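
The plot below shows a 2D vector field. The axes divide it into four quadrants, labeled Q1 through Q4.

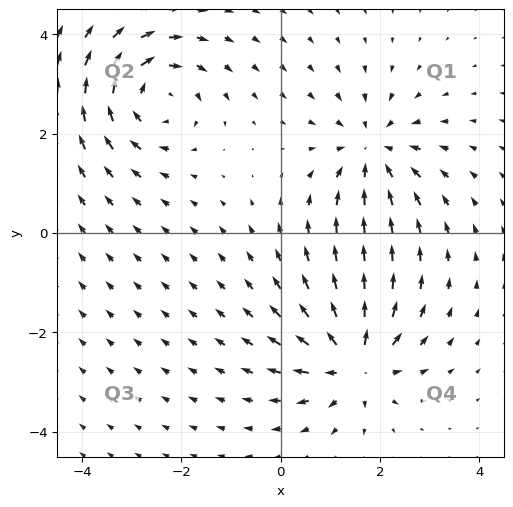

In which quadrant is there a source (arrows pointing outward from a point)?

Q4

The source sits at approximately (1.5, -2.6), which lies in quadrant Q4. The divergence there is about +5, positive as expected for a source.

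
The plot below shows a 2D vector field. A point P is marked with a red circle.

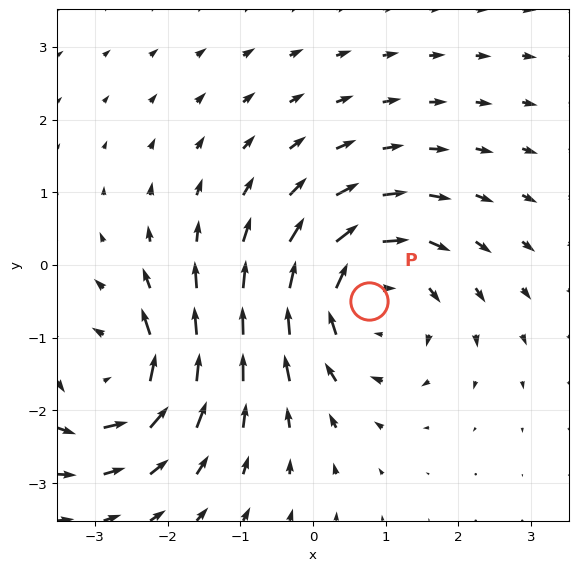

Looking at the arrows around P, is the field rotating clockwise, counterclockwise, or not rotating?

Near P at (0.8, -0.5) the arrows circulate clockwise. The curl (z-component) there is about -4; negative curl means clockwise rotation.

clockwise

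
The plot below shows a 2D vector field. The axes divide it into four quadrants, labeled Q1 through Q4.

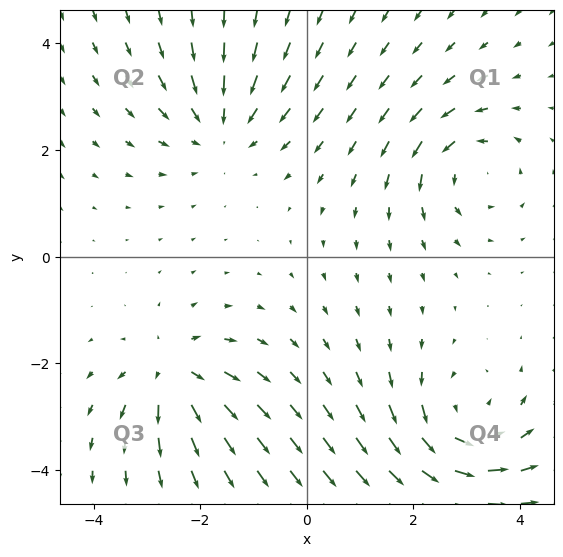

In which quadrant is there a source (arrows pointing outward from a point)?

Q3

The source sits at approximately (-2.5, -2.2), which lies in quadrant Q3. The divergence there is about +5, positive as expected for a source.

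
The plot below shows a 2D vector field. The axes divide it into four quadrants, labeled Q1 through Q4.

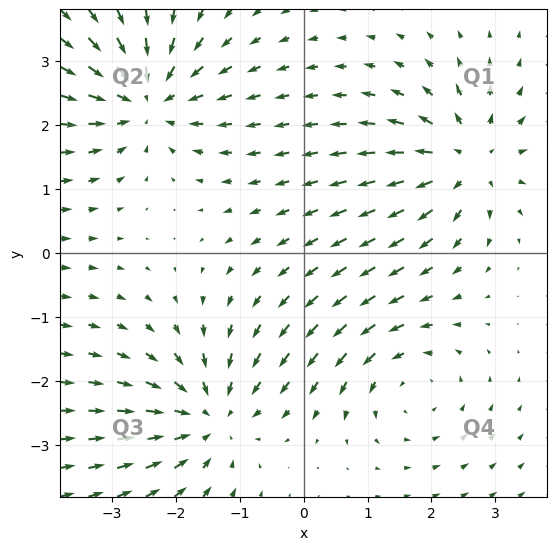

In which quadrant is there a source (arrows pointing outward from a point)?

The source sits at approximately (2.5, 1.4), which lies in quadrant Q1. The divergence there is about +5, positive as expected for a source.

Q1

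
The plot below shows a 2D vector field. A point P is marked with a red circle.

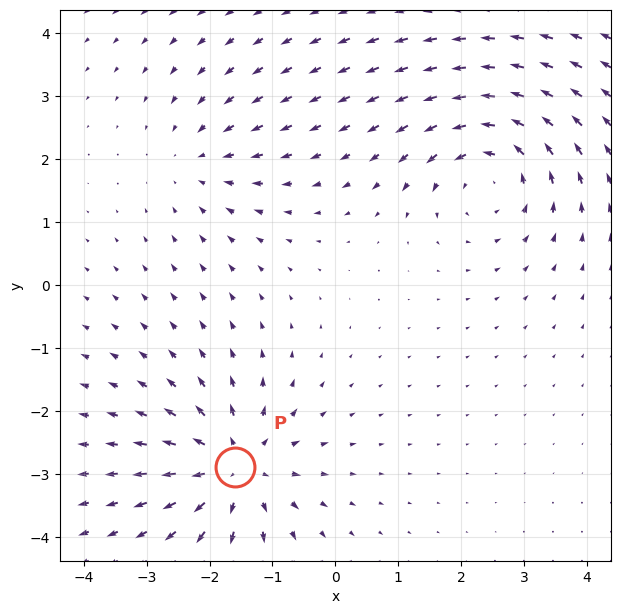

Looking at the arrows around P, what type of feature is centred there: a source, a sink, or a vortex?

source

At P (-1.6, -2.9) the arrows spread outward. Divergence about +5, curl ≈0 — positive divergence with near-zero curl is a source.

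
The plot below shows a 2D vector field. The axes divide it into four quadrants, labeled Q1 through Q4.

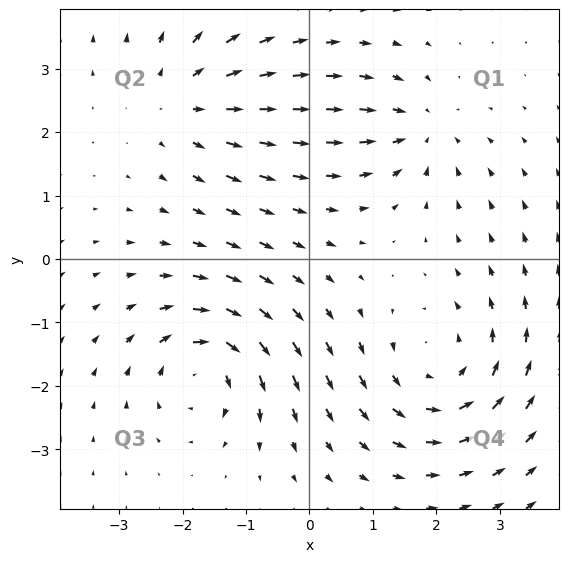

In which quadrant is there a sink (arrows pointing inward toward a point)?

The sink sits at approximately (1.8, 2.0), which lies in quadrant Q1. The divergence there is about -4, negative as expected for a sink.

Q1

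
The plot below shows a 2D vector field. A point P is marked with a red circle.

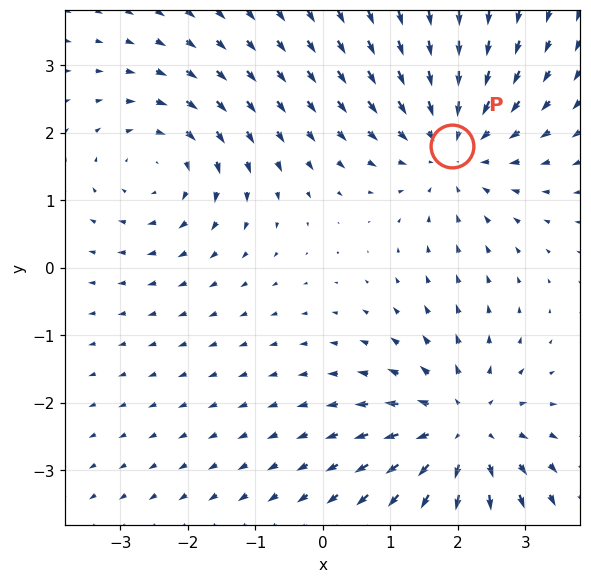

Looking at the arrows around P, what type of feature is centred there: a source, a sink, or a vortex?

sink

At P (1.9, 1.8) the arrows converge inward. Divergence about -3, curl ≈0 — negative divergence with near-zero curl is a sink.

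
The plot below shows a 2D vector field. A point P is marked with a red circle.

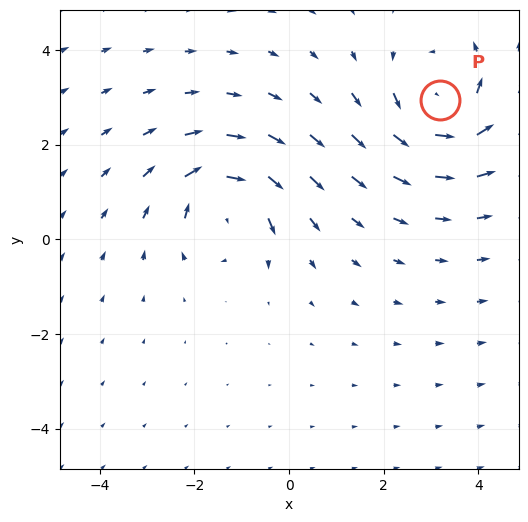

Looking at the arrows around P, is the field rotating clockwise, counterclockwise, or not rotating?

Near P at (3.2, 2.9) the arrows circulate counterclockwise. The curl (z-component) there is about +4; positive curl means counterclockwise rotation.

counterclockwise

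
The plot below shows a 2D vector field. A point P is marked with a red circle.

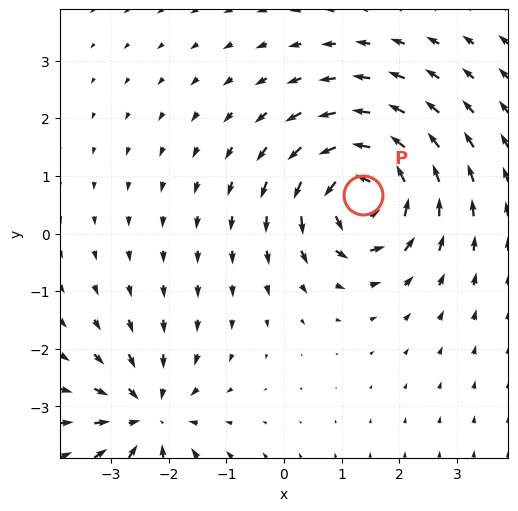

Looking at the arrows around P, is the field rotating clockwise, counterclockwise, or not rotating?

Near P at (1.4, 0.7) the arrows circulate counterclockwise. The curl (z-component) there is about +5; positive curl means counterclockwise rotation.

counterclockwise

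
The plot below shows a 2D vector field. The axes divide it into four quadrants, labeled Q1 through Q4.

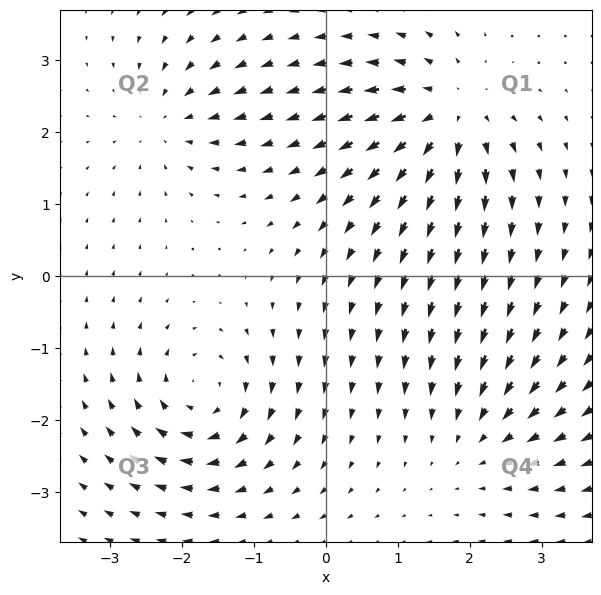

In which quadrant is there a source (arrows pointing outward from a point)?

Q1

The source sits at approximately (1.7, 2.2), which lies in quadrant Q1. The divergence there is about +6, positive as expected for a source.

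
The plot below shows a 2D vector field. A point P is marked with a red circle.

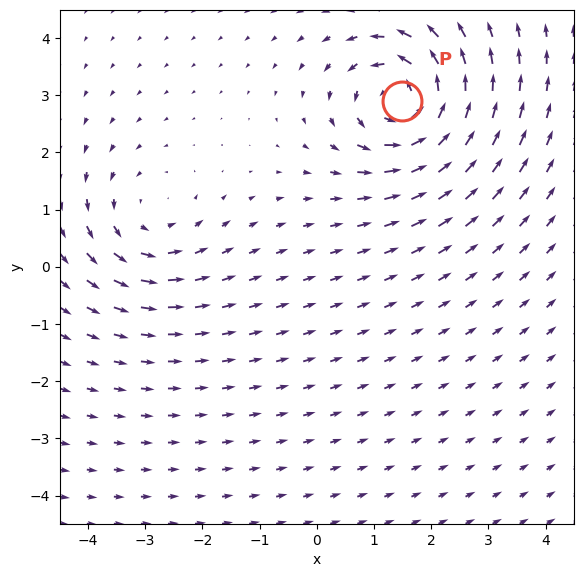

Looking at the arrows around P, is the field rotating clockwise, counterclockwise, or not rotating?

Near P at (1.5, 2.9) the arrows circulate counterclockwise. The curl (z-component) there is about +6; positive curl means counterclockwise rotation.

counterclockwise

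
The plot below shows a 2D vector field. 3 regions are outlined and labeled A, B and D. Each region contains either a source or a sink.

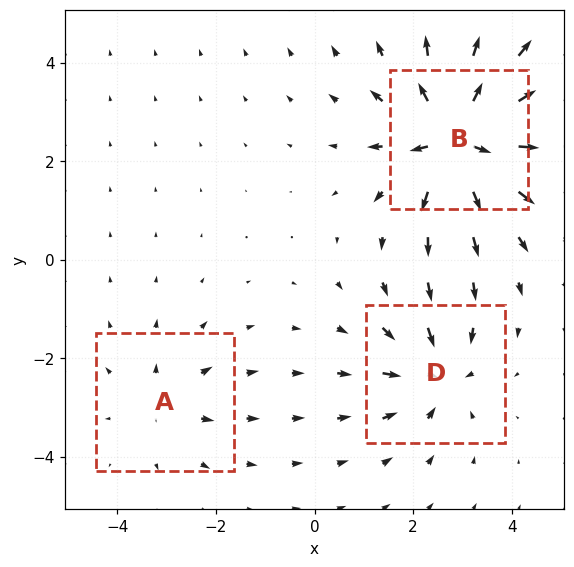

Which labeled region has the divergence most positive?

Divergence at each region's feature centre — A: about +2, B: about +6, D: about -4. Region B is most positive.

B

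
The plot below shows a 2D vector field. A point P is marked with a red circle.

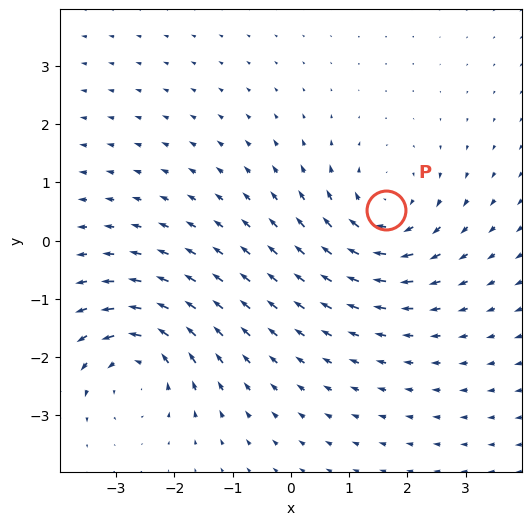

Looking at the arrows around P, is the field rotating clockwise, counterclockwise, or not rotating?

clockwise

Near P at (1.6, 0.5) the arrows circulate clockwise. The curl (z-component) there is about -5; negative curl means clockwise rotation.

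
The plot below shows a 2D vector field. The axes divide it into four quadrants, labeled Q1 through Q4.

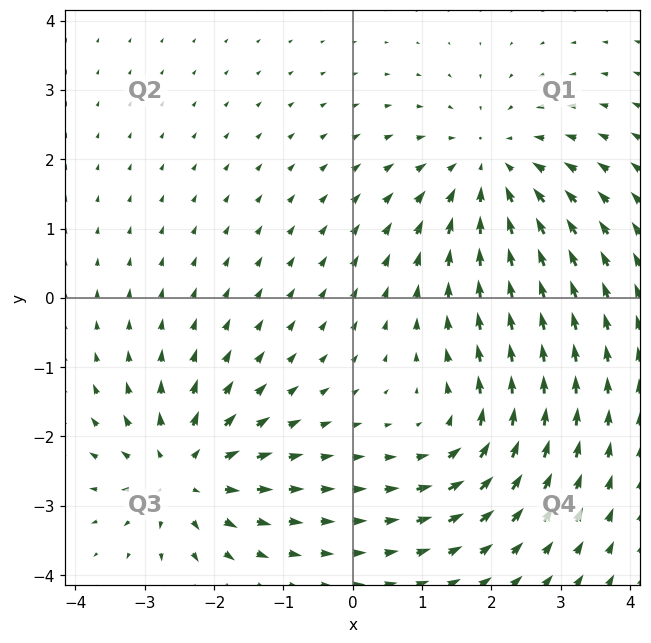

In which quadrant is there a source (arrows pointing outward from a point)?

Q3

The source sits at approximately (-2.4, -2.5), which lies in quadrant Q3. The divergence there is about +4, positive as expected for a source.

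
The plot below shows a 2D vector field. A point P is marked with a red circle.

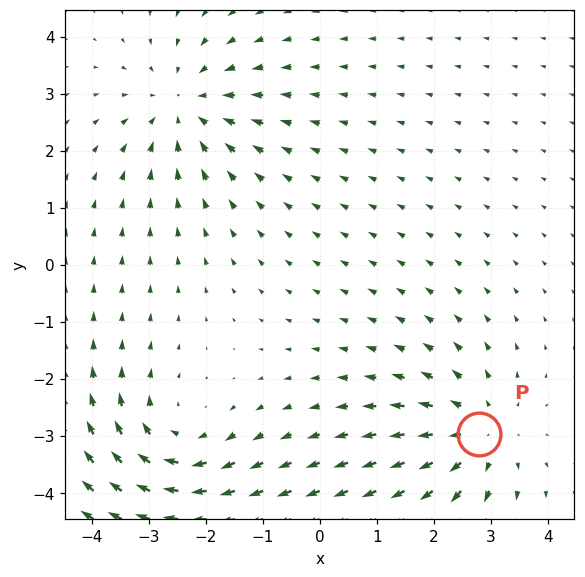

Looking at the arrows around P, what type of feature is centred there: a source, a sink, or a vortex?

At P (2.8, -3.0) the arrows spread outward. Divergence about +4, curl ≈0 — positive divergence with near-zero curl is a source.

source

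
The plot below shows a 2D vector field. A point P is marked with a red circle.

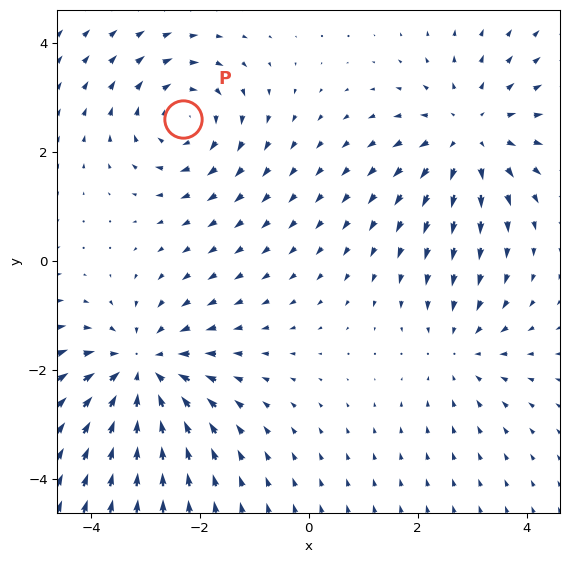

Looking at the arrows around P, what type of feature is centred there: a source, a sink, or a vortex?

vortex

At P (-2.3, 2.6) the arrows circulate clockwise. Divergence ≈0, curl about -4 — near-zero divergence with nonzero curl is a vortex.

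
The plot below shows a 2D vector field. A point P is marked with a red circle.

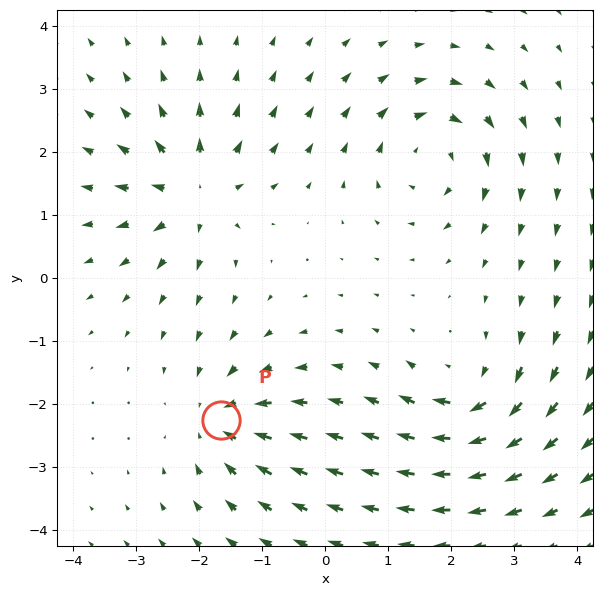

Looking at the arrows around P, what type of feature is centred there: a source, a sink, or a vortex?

At P (-1.6, -2.3) the arrows converge inward. Divergence about -5, curl ≈0 — negative divergence with near-zero curl is a sink.

sink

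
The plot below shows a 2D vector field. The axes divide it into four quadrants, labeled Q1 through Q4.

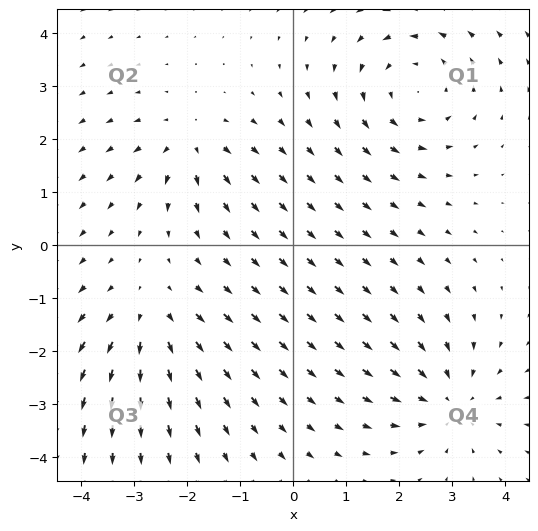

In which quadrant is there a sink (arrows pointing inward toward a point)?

Q4

The sink sits at approximately (2.9, -3.0), which lies in quadrant Q4. The divergence there is about -4, negative as expected for a sink.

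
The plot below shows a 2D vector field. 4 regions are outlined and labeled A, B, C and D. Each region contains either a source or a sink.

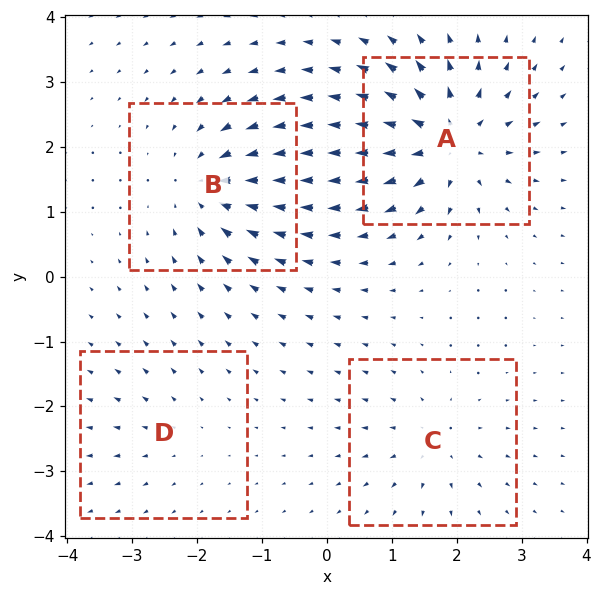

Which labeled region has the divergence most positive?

A

Divergence at each region's feature centre — A: about +9, B: about -6, C: about +4, D: about +2. Region A is most positive.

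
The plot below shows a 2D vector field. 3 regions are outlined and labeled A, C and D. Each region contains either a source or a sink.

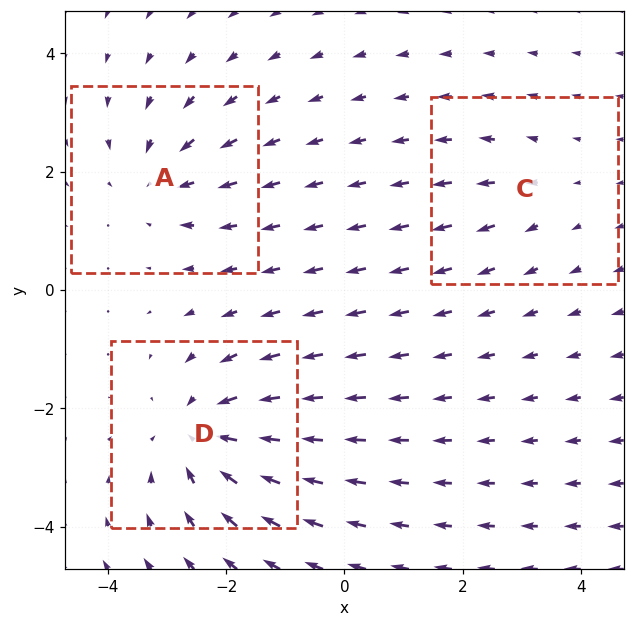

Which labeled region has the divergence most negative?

D

Divergence at each region's feature centre — A: about -3, C: about +2, D: about -5. Region D is most negative.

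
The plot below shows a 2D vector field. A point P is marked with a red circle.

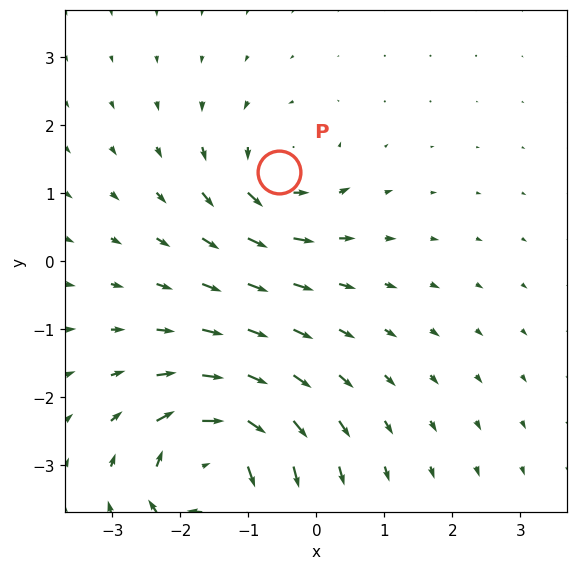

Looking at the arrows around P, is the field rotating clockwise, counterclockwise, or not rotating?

counterclockwise

Near P at (-0.6, 1.3) the arrows circulate counterclockwise. The curl (z-component) there is about +4; positive curl means counterclockwise rotation.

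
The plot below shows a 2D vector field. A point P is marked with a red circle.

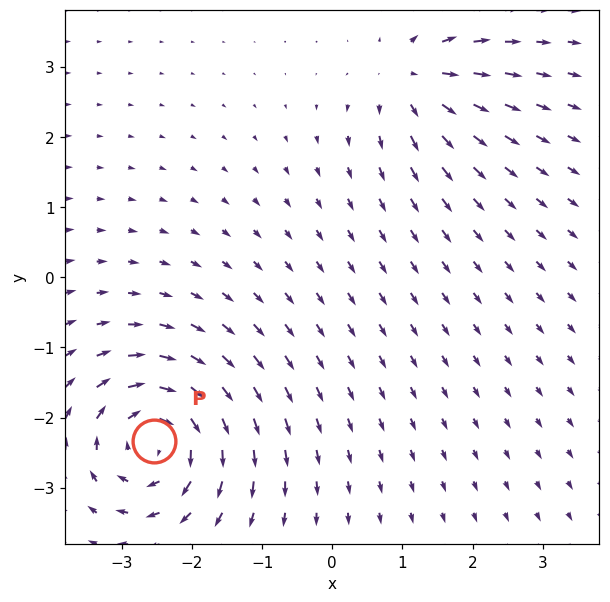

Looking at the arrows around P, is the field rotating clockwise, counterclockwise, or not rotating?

clockwise

Near P at (-2.5, -2.3) the arrows circulate clockwise. The curl (z-component) there is about -6; negative curl means clockwise rotation.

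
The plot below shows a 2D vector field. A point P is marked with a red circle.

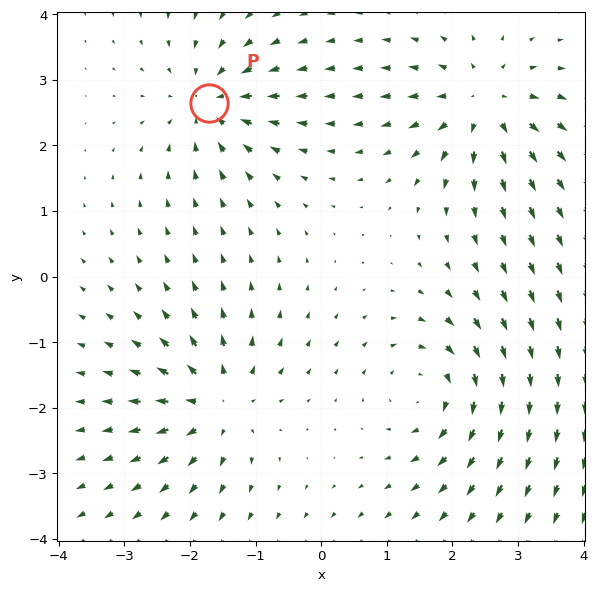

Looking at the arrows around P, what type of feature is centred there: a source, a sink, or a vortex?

sink

At P (-1.7, 2.6) the arrows converge inward. Divergence about -4, curl ≈0 — negative divergence with near-zero curl is a sink.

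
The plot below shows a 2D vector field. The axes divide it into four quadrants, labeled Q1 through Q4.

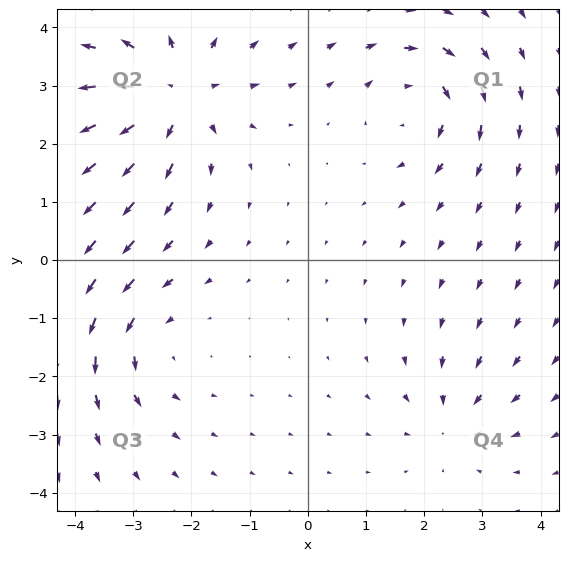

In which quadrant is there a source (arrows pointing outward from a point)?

The source sits at approximately (-2.3, 2.9), which lies in quadrant Q2. The divergence there is about +5, positive as expected for a source.

Q2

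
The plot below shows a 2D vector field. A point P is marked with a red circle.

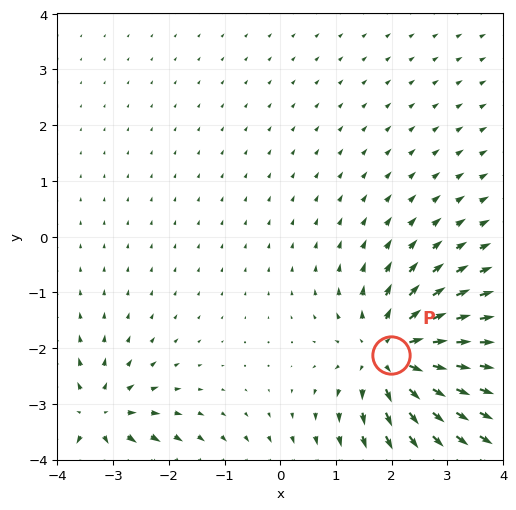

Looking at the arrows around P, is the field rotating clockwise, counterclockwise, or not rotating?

not rotating

Near P at (2.0, -2.1) the arrows show no circulation. The curl there is ≈0.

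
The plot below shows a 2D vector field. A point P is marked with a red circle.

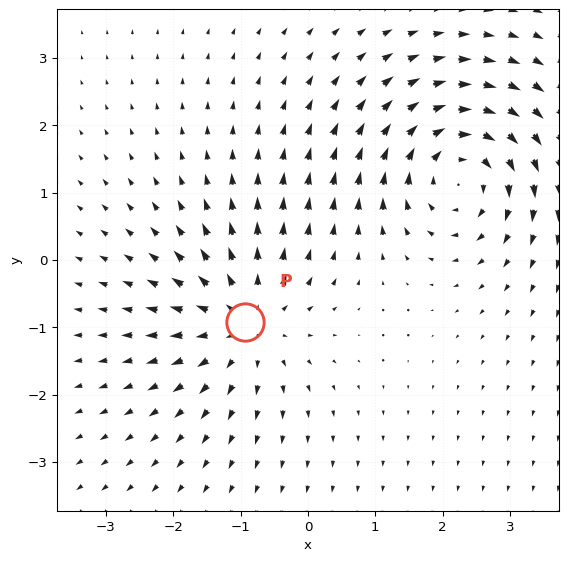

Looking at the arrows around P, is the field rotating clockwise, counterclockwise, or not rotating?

not rotating

Near P at (-0.9, -0.9) the arrows show no circulation. The curl there is ≈0.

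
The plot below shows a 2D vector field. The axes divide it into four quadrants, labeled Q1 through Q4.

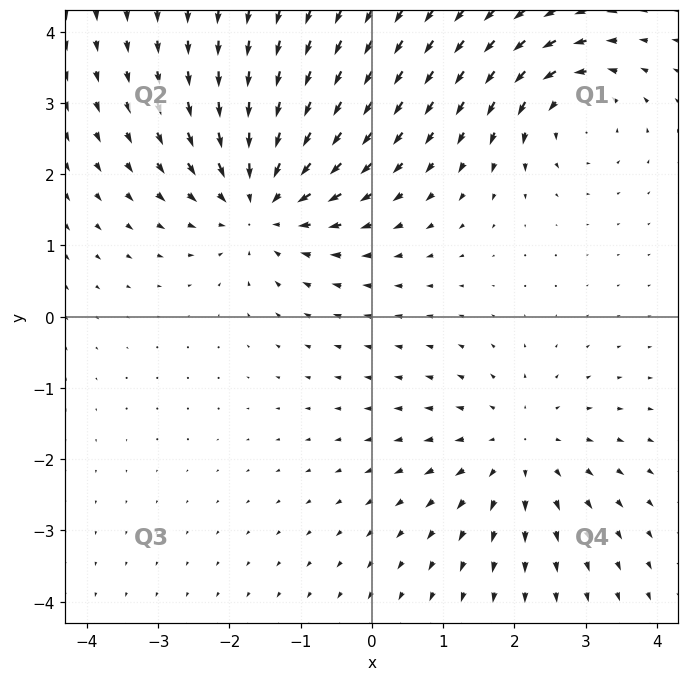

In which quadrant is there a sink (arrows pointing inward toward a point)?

The sink sits at approximately (-1.5, 1.6), which lies in quadrant Q2. The divergence there is about -4, negative as expected for a sink.

Q2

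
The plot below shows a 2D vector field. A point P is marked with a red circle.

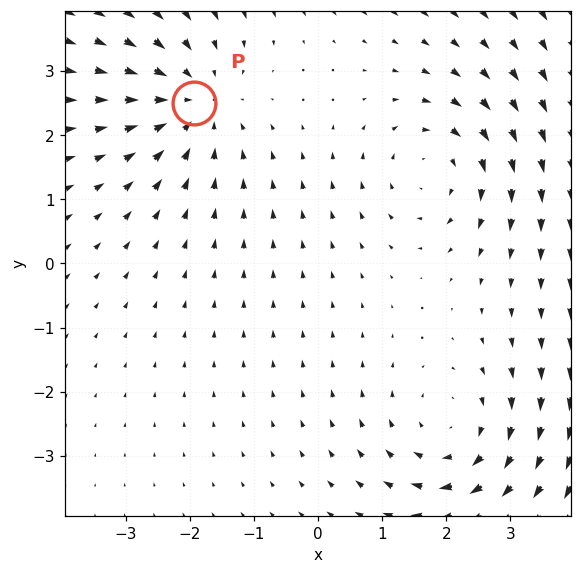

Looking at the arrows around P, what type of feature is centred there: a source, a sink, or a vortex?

At P (-1.9, 2.5) the arrows converge inward. Divergence about -4, curl ≈0 — negative divergence with near-zero curl is a sink.

sink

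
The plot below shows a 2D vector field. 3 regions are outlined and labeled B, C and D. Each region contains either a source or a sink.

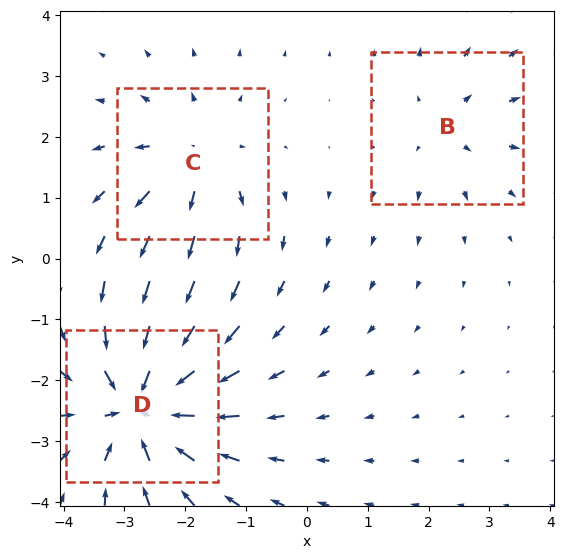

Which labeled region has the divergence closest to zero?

Divergence at each region's feature centre — B: about +2, C: about +3, D: about -5. Region B is closest to zero.

B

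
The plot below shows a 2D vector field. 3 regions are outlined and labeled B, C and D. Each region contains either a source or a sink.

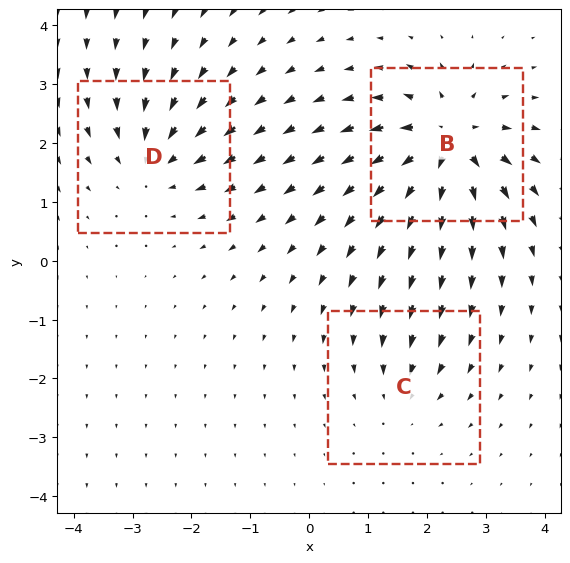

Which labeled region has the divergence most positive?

Divergence at each region's feature centre — B: about +6, C: about -2, D: about -4. Region B is most positive.

B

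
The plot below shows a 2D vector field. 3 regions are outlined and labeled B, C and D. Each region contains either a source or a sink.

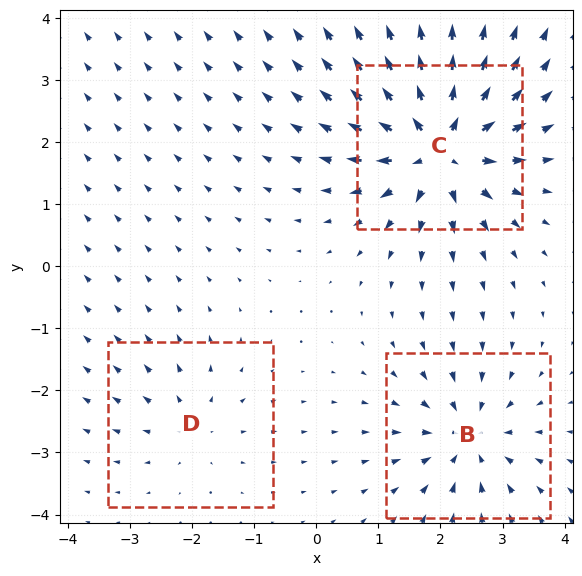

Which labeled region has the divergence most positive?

Divergence at each region's feature centre — B: about -4, C: about +6, D: about +2. Region C is most positive.

C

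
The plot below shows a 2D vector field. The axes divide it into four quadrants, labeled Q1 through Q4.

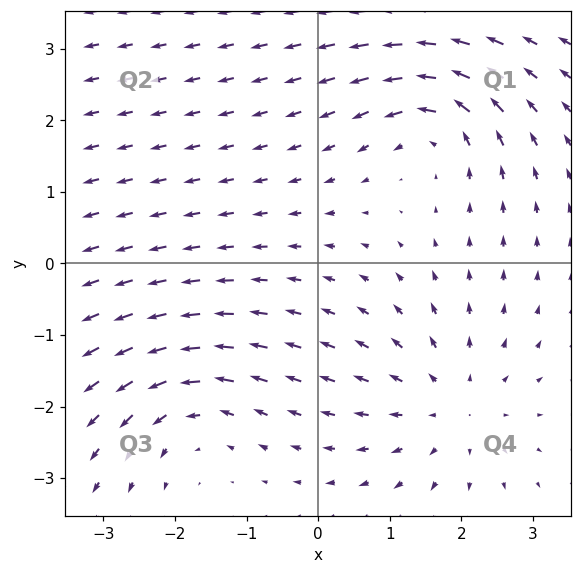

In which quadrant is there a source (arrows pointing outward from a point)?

The source sits at approximately (1.8, -2.0), which lies in quadrant Q4. The divergence there is about +3, positive as expected for a source.

Q4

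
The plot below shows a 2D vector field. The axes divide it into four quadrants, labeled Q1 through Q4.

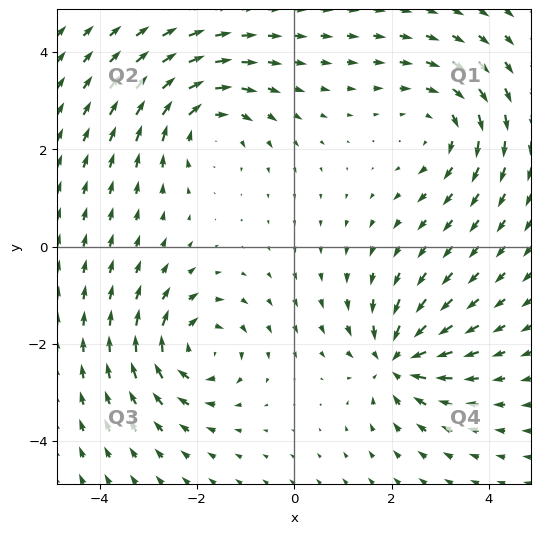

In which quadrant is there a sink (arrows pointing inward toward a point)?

Q4

The sink sits at approximately (2.1, -2.3), which lies in quadrant Q4. The divergence there is about -4, negative as expected for a sink.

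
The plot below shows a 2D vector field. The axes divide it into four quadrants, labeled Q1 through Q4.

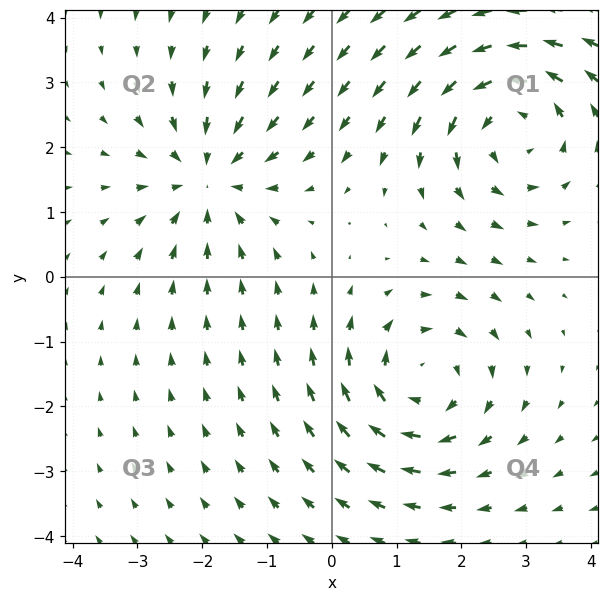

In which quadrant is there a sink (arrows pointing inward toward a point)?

Q2

The sink sits at approximately (-1.9, 1.5), which lies in quadrant Q2. The divergence there is about -4, negative as expected for a sink.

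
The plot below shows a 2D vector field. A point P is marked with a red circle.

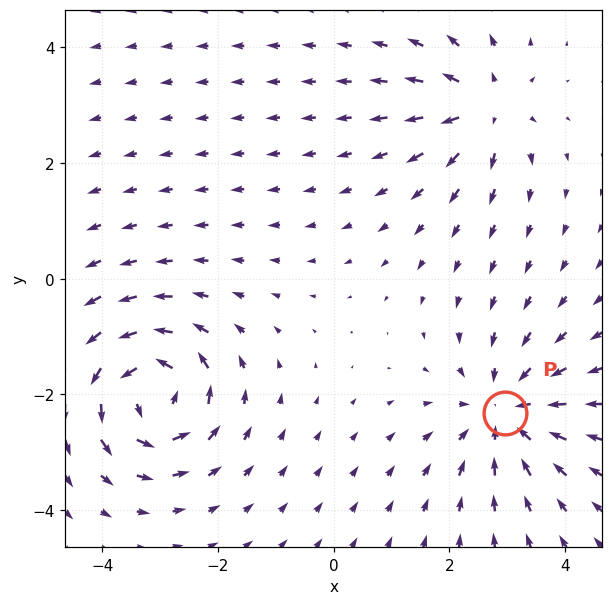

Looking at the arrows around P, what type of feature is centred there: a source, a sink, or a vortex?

At P (3.0, -2.3) the arrows converge inward. Divergence about -4, curl ≈0 — negative divergence with near-zero curl is a sink.

sink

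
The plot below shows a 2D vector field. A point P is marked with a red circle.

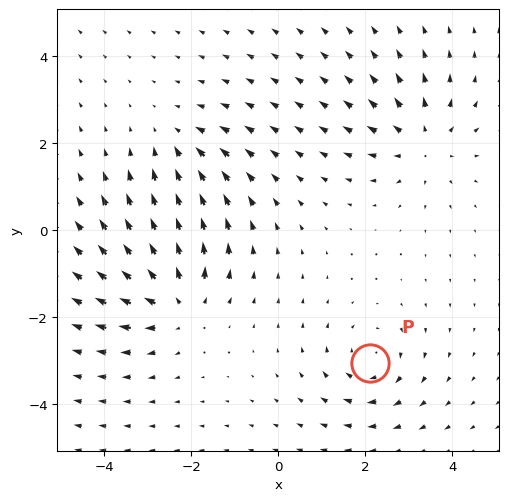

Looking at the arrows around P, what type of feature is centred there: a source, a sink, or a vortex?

vortex

At P (2.1, -3.1) the arrows circulate clockwise. Divergence ≈0, curl about -3 — near-zero divergence with nonzero curl is a vortex.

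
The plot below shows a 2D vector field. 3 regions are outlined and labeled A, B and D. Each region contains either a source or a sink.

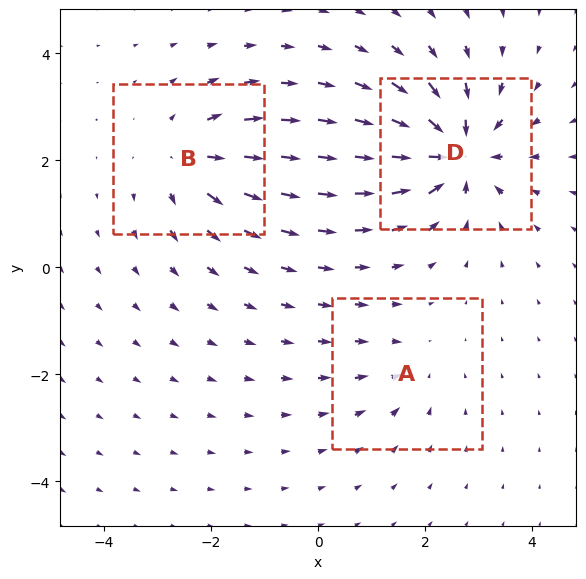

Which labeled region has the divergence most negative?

Divergence at each region's feature centre — A: about -2, B: about +4, D: about -6. Region D is most negative.

D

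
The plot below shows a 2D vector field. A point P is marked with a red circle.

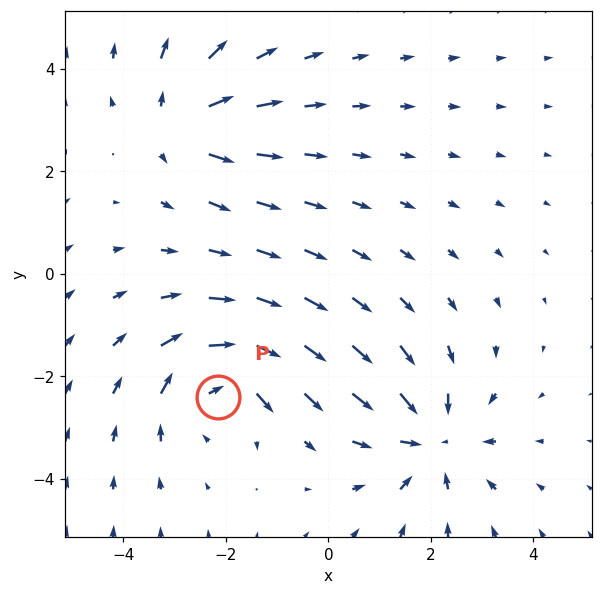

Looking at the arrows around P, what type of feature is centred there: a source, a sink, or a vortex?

vortex

At P (-2.2, -2.4) the arrows circulate clockwise. Divergence ≈0, curl about -5 — near-zero divergence with nonzero curl is a vortex.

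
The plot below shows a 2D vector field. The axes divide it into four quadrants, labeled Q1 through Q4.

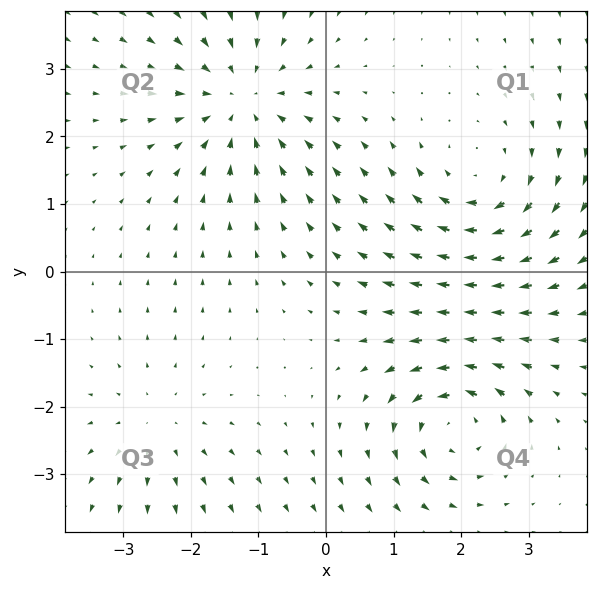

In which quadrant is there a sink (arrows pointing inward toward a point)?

Q2

The sink sits at approximately (-1.2, 2.5), which lies in quadrant Q2. The divergence there is about -5, negative as expected for a sink.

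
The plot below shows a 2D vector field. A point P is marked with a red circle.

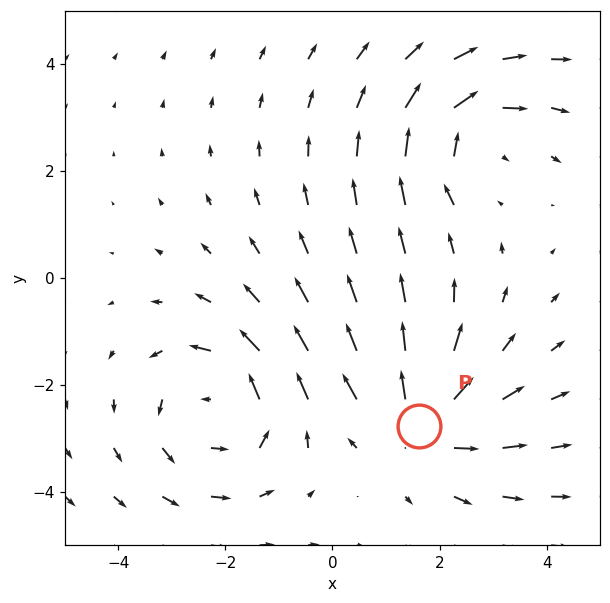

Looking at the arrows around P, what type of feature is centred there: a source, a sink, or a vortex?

source

At P (1.6, -2.8) the arrows spread outward. Divergence about +4, curl ≈0 — positive divergence with near-zero curl is a source.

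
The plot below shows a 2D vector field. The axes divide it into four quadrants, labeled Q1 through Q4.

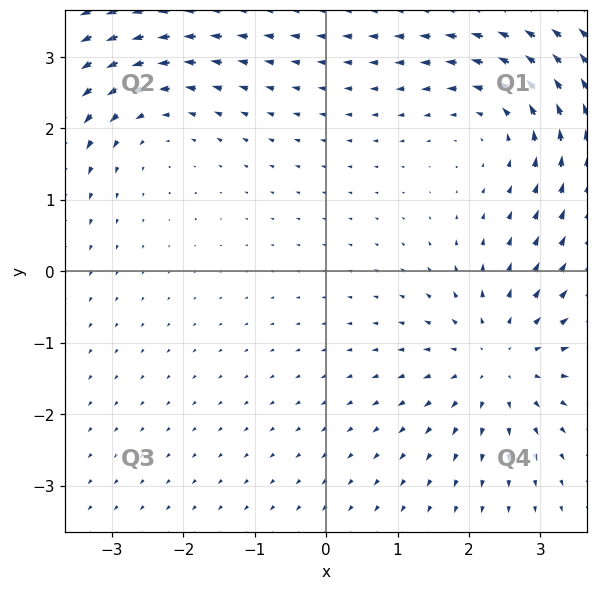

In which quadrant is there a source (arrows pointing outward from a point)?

The source sits at approximately (2.4, -1.2), which lies in quadrant Q4. The divergence there is about +3, positive as expected for a source.

Q4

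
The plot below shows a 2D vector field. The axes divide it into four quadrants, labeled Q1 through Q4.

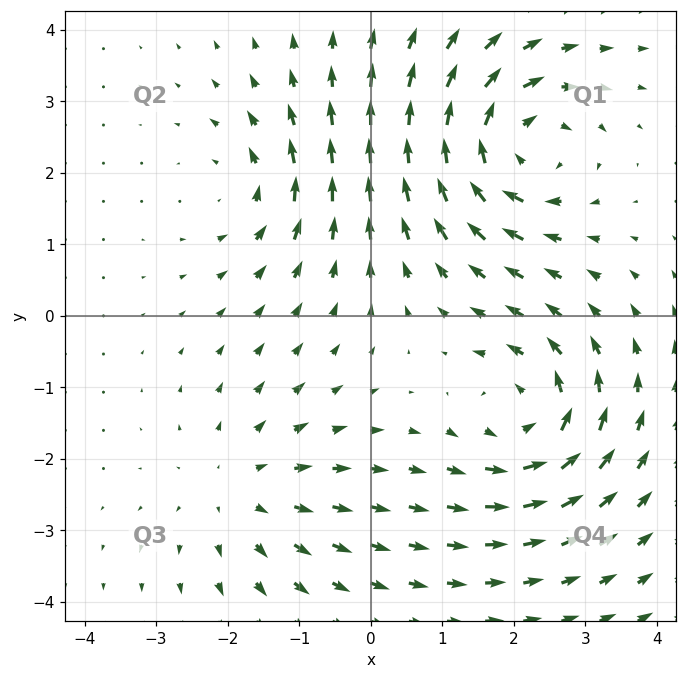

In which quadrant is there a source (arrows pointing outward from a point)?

The source sits at approximately (-1.8, -2.4), which lies in quadrant Q3. The divergence there is about +3, positive as expected for a source.

Q3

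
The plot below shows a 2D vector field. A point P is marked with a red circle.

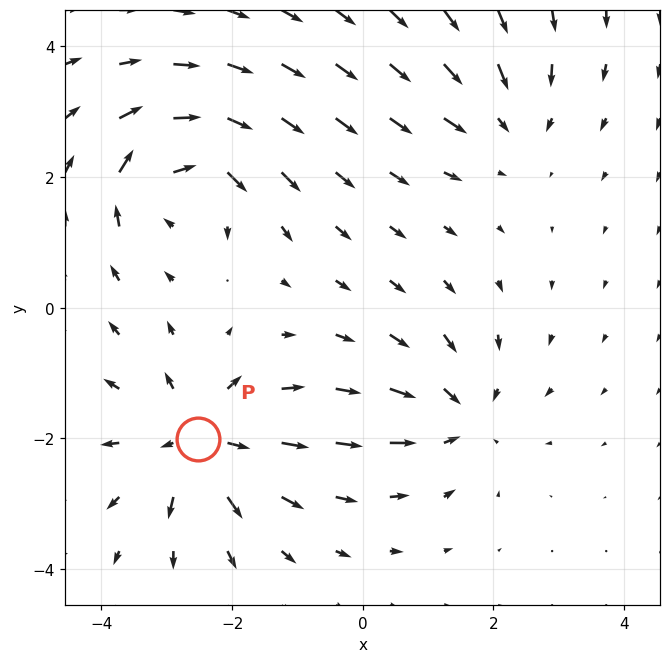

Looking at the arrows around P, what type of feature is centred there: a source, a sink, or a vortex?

source

At P (-2.5, -2.0) the arrows spread outward. Divergence about +5, curl ≈0 — positive divergence with near-zero curl is a source.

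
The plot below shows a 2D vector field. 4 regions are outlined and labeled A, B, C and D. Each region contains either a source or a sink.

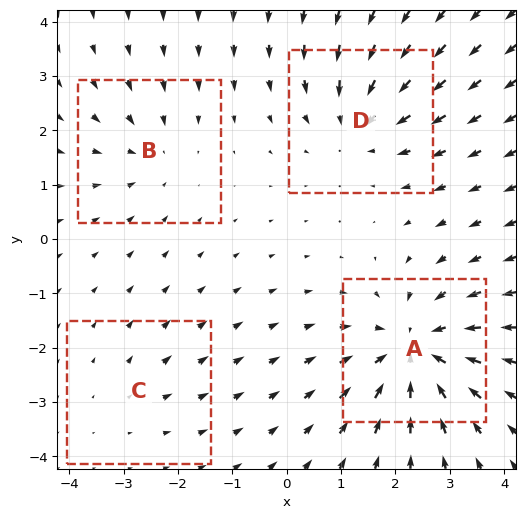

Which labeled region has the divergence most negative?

Divergence at each region's feature centre — A: about -6, B: about -3, C: about +2, D: about -4. Region A is most negative.

A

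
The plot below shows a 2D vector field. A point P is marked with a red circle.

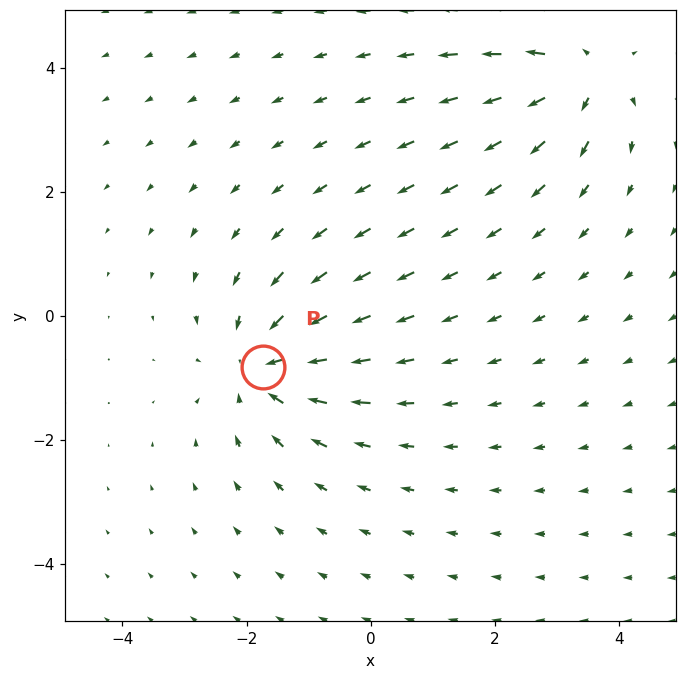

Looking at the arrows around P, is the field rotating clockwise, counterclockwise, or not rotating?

Near P at (-1.7, -0.8) the arrows show no circulation. The curl there is ≈0.

not rotating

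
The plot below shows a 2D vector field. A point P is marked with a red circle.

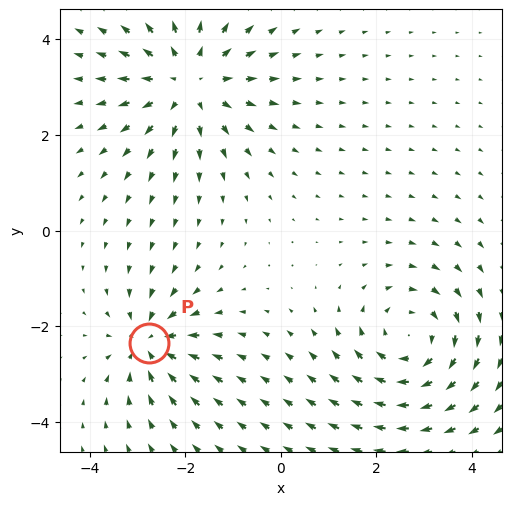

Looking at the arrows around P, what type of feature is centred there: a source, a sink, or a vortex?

At P (-2.8, -2.4) the arrows converge inward. Divergence about -5, curl ≈0 — negative divergence with near-zero curl is a sink.

sink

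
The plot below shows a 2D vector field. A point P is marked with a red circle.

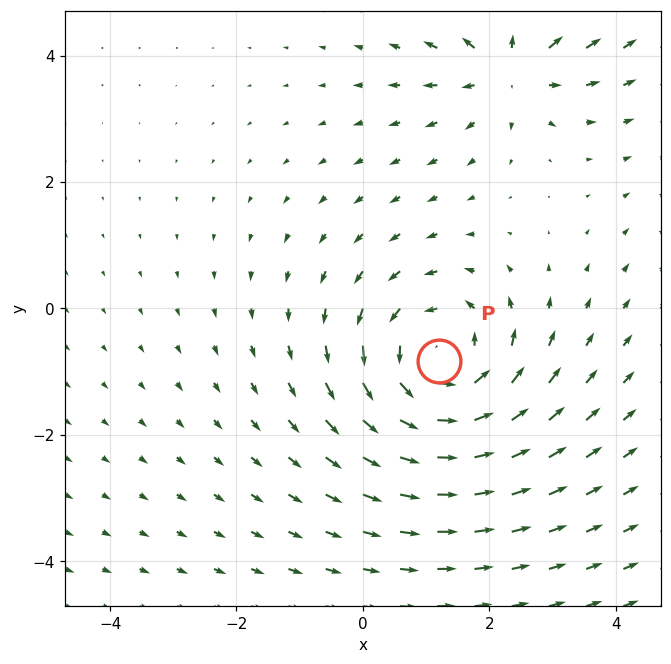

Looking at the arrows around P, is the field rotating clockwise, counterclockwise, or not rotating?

Near P at (1.2, -0.8) the arrows circulate counterclockwise. The curl (z-component) there is about +4; positive curl means counterclockwise rotation.

counterclockwise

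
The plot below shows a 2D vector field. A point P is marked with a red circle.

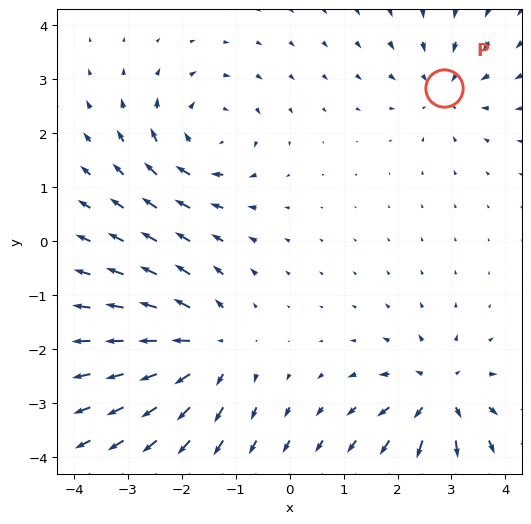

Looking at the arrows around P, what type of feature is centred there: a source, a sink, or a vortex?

At P (2.9, 2.8) the arrows converge inward. Divergence about -3, curl ≈0 — negative divergence with near-zero curl is a sink.

sink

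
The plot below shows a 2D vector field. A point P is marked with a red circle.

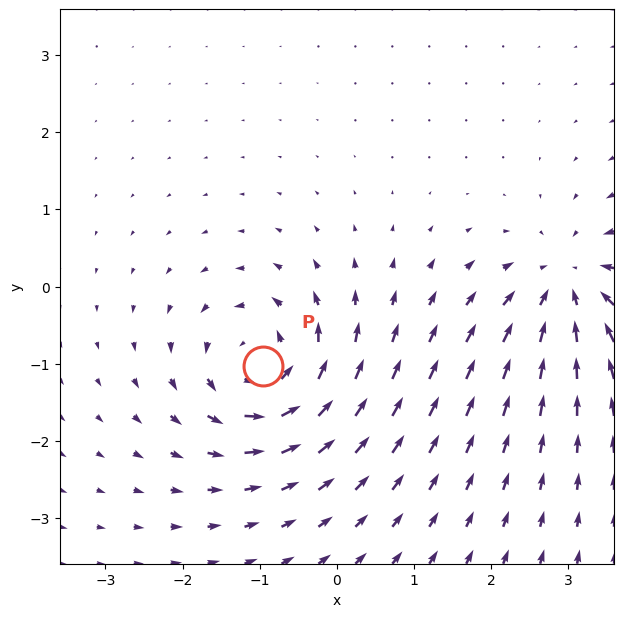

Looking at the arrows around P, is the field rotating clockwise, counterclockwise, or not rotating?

Near P at (-1.0, -1.0) the arrows circulate counterclockwise. The curl (z-component) there is about +6; positive curl means counterclockwise rotation.

counterclockwise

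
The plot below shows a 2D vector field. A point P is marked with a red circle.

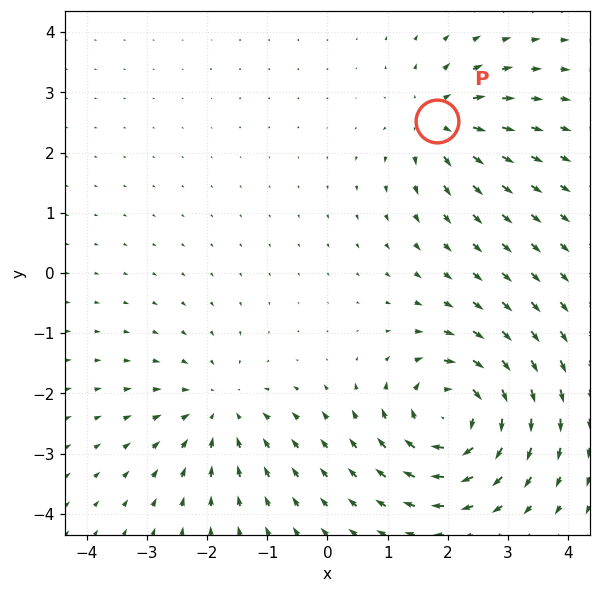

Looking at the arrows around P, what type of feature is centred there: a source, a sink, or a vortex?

At P (1.8, 2.5) the arrows spread outward. Divergence about +4, curl ≈0 — positive divergence with near-zero curl is a source.

source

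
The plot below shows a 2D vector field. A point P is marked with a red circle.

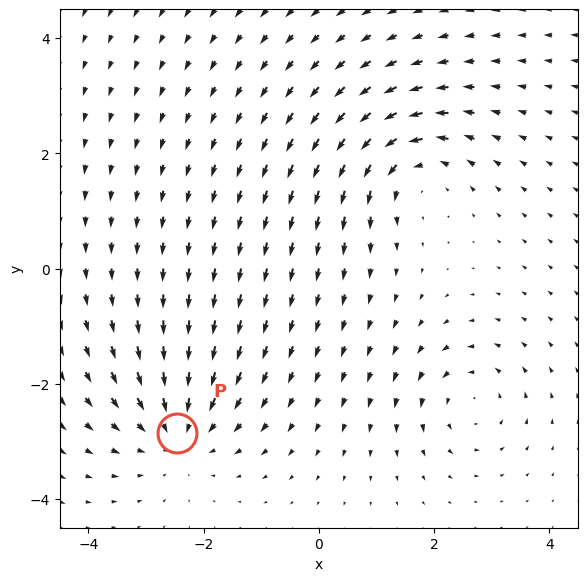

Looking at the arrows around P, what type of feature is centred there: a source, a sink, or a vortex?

At P (-2.5, -2.9) the arrows converge inward. Divergence about -3, curl ≈0 — negative divergence with near-zero curl is a sink.

sink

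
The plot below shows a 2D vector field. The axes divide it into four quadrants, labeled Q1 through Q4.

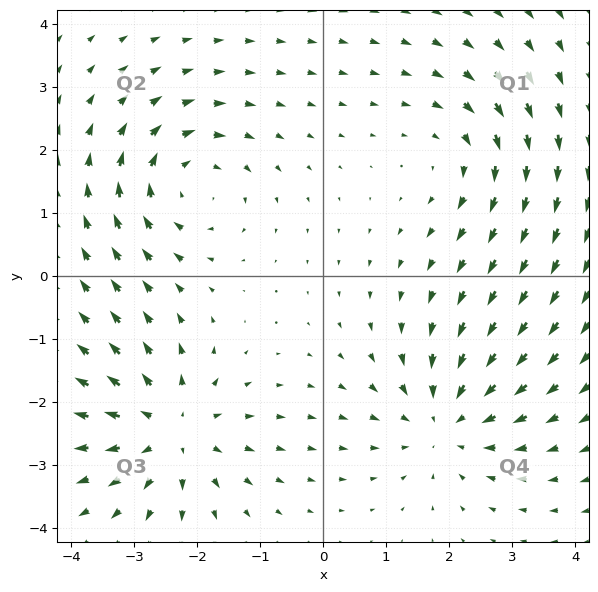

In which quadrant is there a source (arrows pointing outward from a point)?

The source sits at approximately (-2.4, -2.5), which lies in quadrant Q3. The divergence there is about +4, positive as expected for a source.

Q3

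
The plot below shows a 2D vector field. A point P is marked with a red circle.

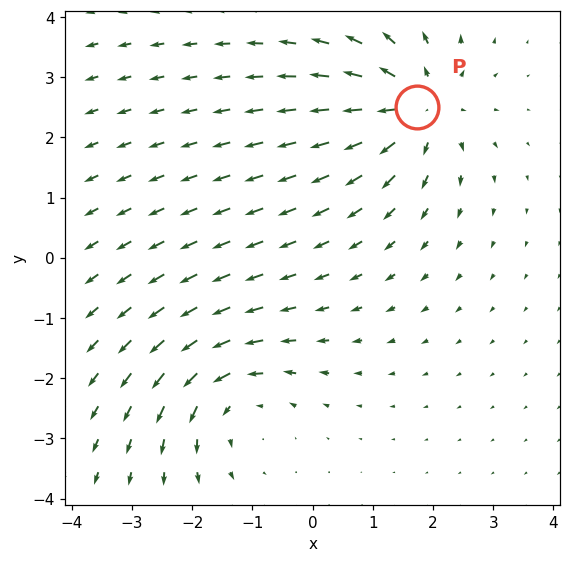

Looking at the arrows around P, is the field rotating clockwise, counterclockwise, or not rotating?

Near P at (1.7, 2.5) the arrows show no circulation. The curl there is ≈0.

not rotating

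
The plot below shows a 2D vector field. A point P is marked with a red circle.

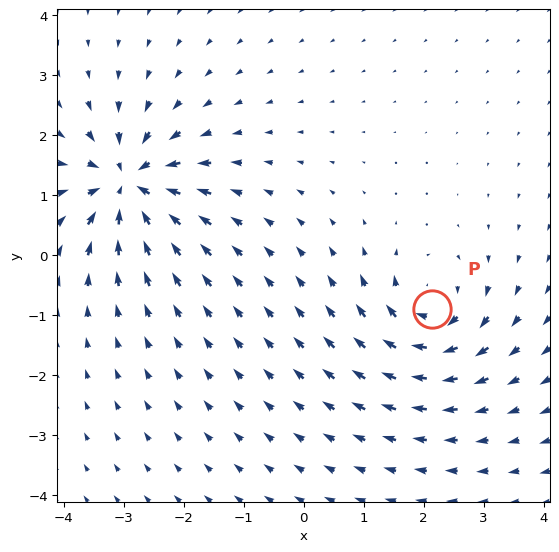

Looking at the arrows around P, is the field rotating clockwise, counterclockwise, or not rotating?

clockwise

Near P at (2.1, -0.9) the arrows circulate clockwise. The curl (z-component) there is about -4; negative curl means clockwise rotation.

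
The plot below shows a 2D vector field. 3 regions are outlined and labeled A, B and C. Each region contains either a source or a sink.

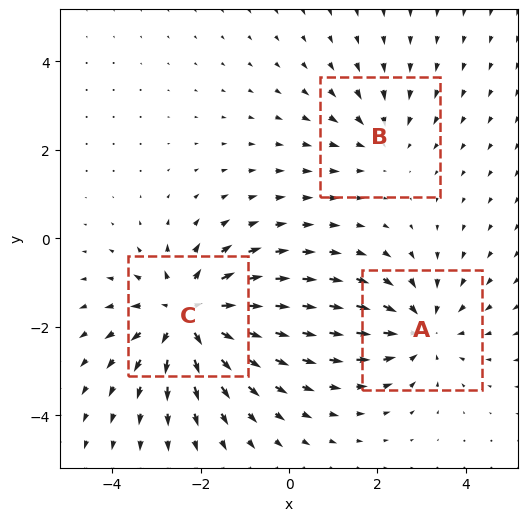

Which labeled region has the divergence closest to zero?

Divergence at each region's feature centre — A: about -3, B: about -2, C: about +4. Region B is closest to zero.

B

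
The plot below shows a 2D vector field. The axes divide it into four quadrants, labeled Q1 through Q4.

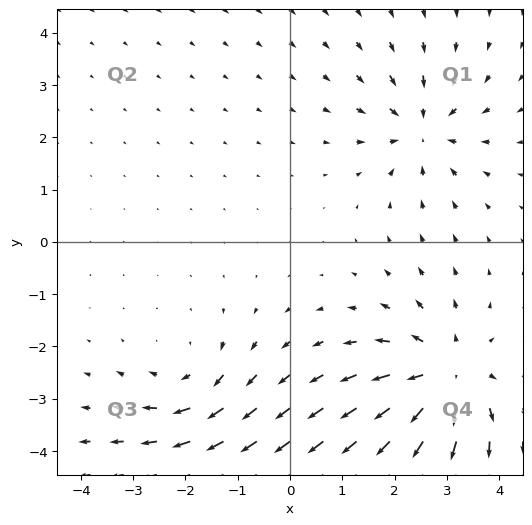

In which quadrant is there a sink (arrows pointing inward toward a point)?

Q1

The sink sits at approximately (2.5, 2.2), which lies in quadrant Q1. The divergence there is about -4, negative as expected for a sink.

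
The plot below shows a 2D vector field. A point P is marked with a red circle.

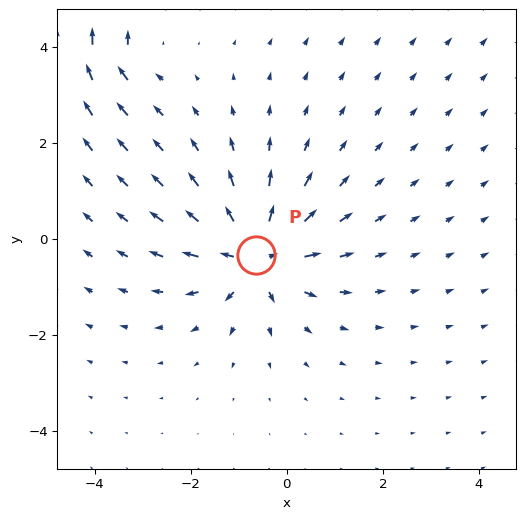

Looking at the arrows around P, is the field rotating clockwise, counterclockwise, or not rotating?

not rotating

Near P at (-0.6, -0.3) the arrows show no circulation. The curl there is ≈0.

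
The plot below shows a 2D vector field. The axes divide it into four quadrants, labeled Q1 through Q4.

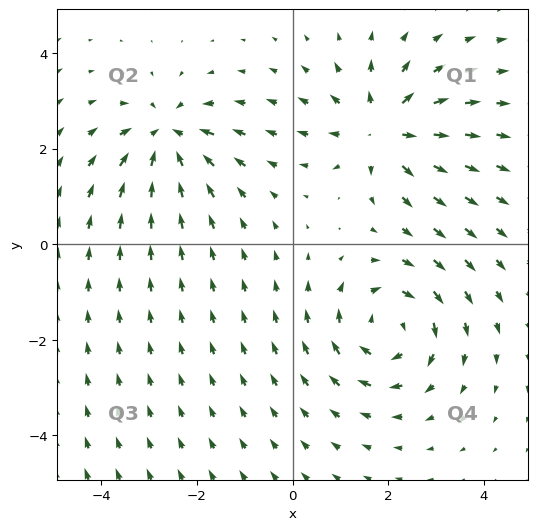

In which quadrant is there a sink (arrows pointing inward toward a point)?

The sink sits at approximately (-2.6, 2.3), which lies in quadrant Q2. The divergence there is about -5, negative as expected for a sink.

Q2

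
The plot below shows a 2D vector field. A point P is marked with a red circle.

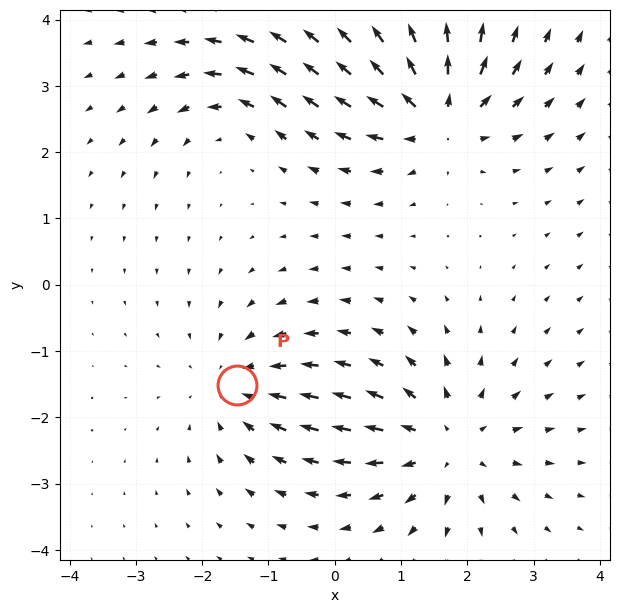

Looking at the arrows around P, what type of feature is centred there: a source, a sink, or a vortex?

At P (-1.5, -1.5) the arrows converge inward. Divergence about -3, curl ≈0 — negative divergence with near-zero curl is a sink.

sink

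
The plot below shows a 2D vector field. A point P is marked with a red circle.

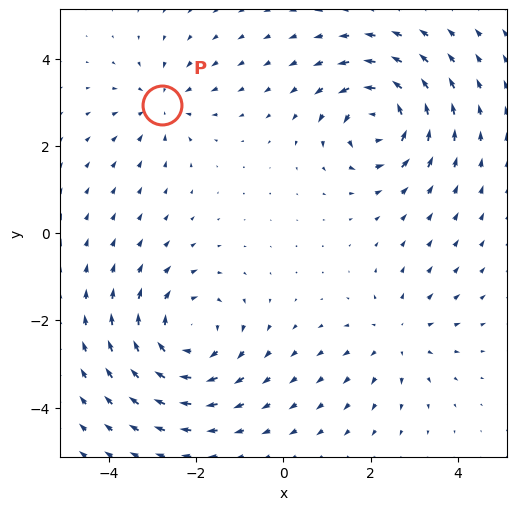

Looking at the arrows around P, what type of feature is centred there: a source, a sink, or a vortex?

At P (-2.8, 2.9) the arrows converge inward. Divergence about -3, curl ≈0 — negative divergence with near-zero curl is a sink.

sink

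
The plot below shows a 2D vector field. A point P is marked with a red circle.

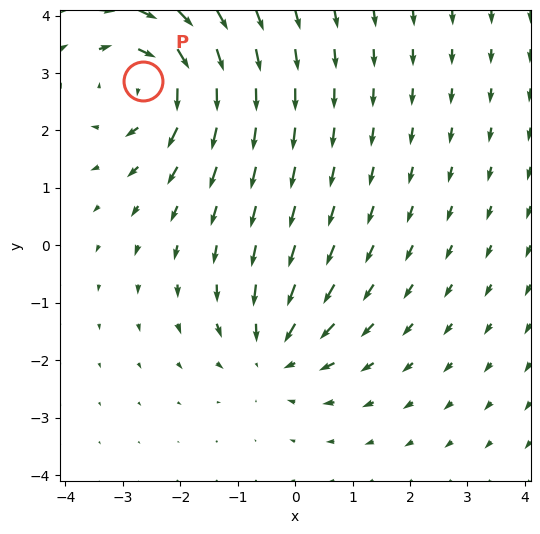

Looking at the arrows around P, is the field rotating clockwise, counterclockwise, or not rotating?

clockwise

Near P at (-2.7, 2.9) the arrows circulate clockwise. The curl (z-component) there is about -4; negative curl means clockwise rotation.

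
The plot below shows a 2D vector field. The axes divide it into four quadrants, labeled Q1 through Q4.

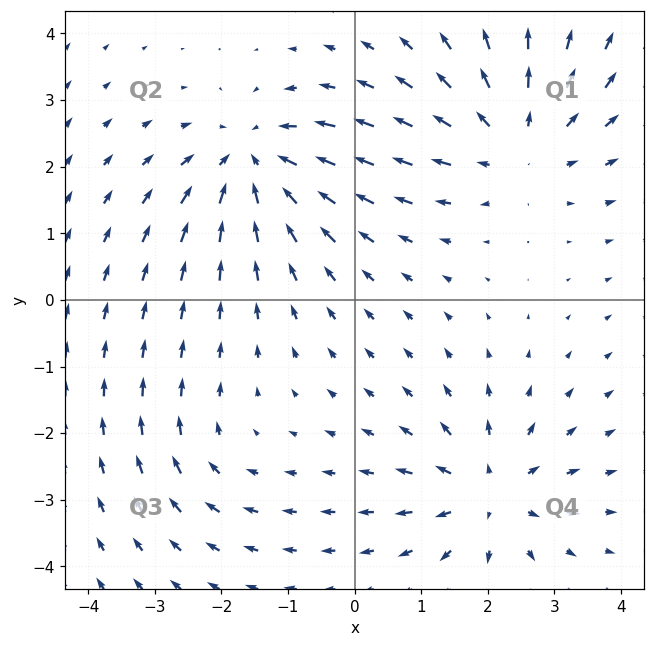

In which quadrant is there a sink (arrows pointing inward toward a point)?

The sink sits at approximately (-1.5, 2.1), which lies in quadrant Q2. The divergence there is about -5, negative as expected for a sink.

Q2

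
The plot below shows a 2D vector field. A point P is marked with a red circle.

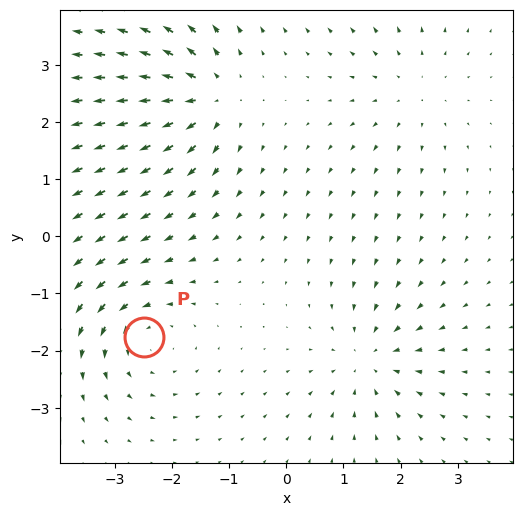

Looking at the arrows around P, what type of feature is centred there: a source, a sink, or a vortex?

At P (-2.5, -1.8) the arrows circulate counterclockwise. Divergence ≈0, curl about +4 — near-zero divergence with nonzero curl is a vortex.

vortex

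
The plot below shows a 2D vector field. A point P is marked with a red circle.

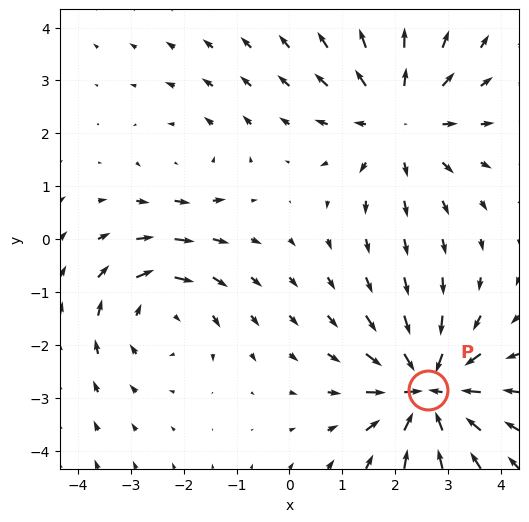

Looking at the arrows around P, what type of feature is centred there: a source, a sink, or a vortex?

sink

At P (2.6, -2.9) the arrows converge inward. Divergence about -7, curl ≈0 — negative divergence with near-zero curl is a sink.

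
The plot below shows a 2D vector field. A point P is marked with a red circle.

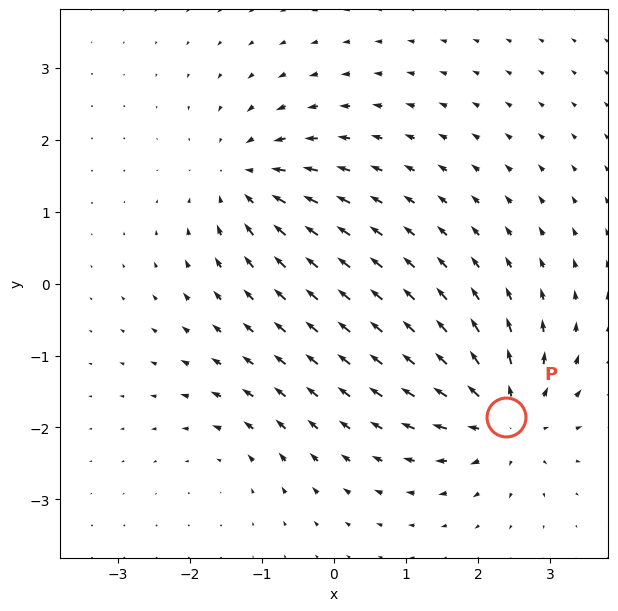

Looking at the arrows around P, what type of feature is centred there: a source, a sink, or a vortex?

source

At P (2.4, -1.9) the arrows spread outward. Divergence about +7, curl ≈0 — positive divergence with near-zero curl is a source.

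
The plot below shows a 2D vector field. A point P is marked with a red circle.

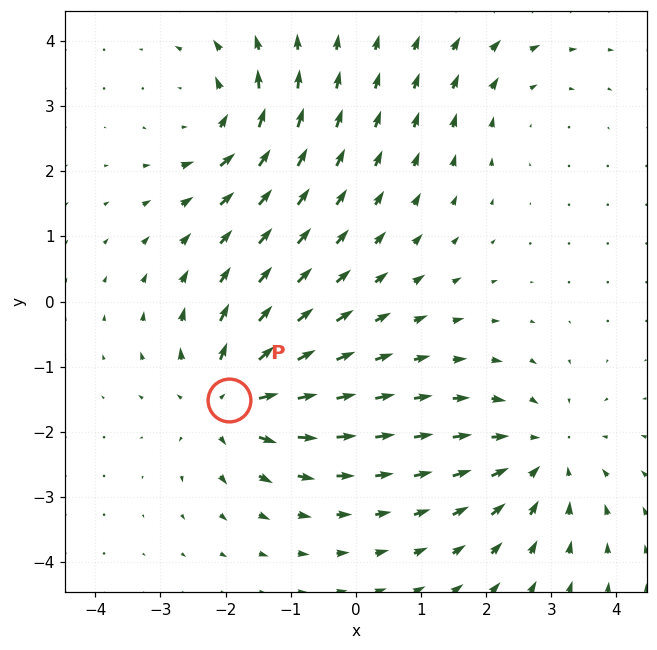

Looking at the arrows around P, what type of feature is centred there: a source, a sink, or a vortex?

source

At P (-1.9, -1.5) the arrows spread outward. Divergence about +6, curl ≈0 — positive divergence with near-zero curl is a source.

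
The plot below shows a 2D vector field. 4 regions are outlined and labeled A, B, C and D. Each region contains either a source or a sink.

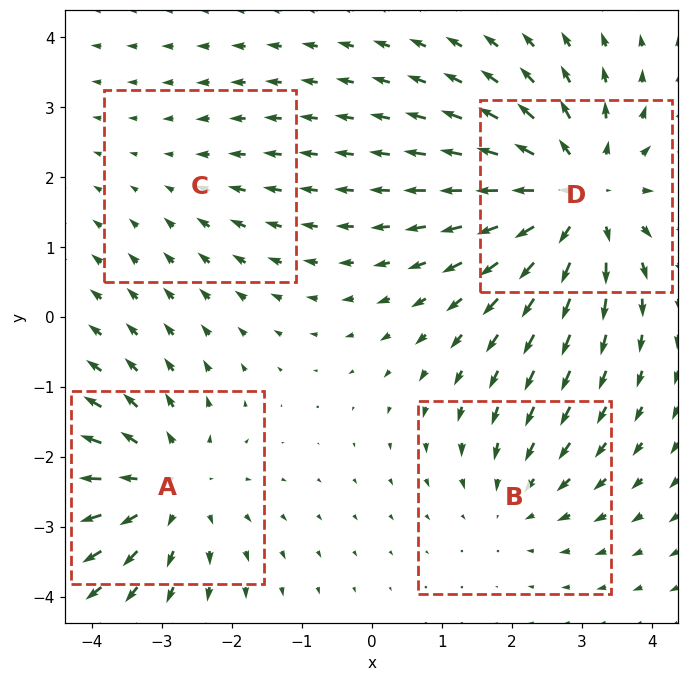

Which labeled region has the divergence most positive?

Divergence at each region's feature centre — A: about +4, B: about -3, C: about -2, D: about +6. Region D is most positive.

D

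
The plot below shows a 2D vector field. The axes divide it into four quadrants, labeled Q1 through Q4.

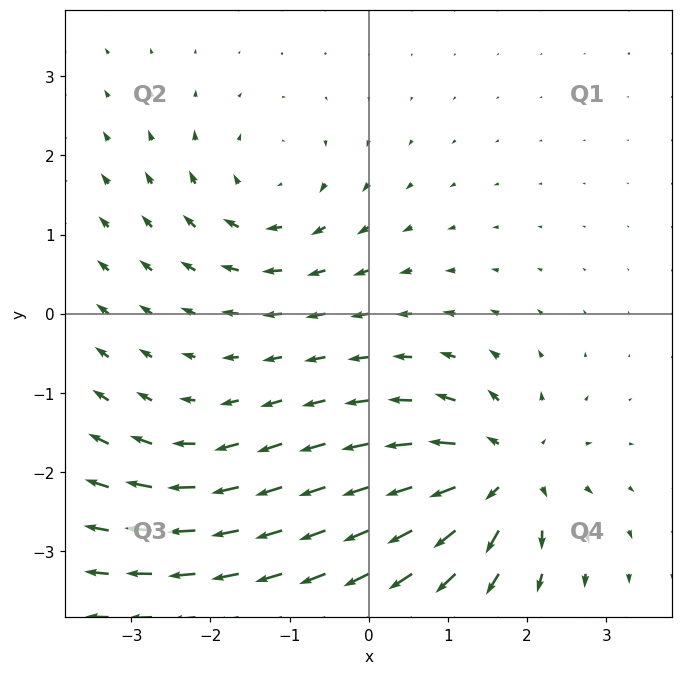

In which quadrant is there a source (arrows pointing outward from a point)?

The source sits at approximately (1.7, -2.0), which lies in quadrant Q4. The divergence there is about +6, positive as expected for a source.

Q4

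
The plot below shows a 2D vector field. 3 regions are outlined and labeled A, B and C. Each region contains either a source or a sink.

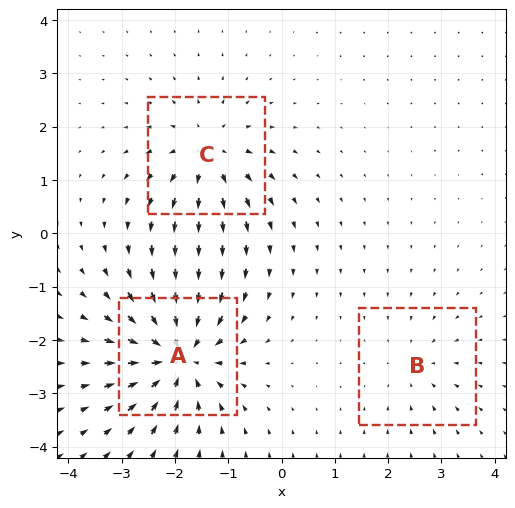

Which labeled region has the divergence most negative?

A

Divergence at each region's feature centre — A: about -6, B: about -2, C: about +4. Region A is most negative.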